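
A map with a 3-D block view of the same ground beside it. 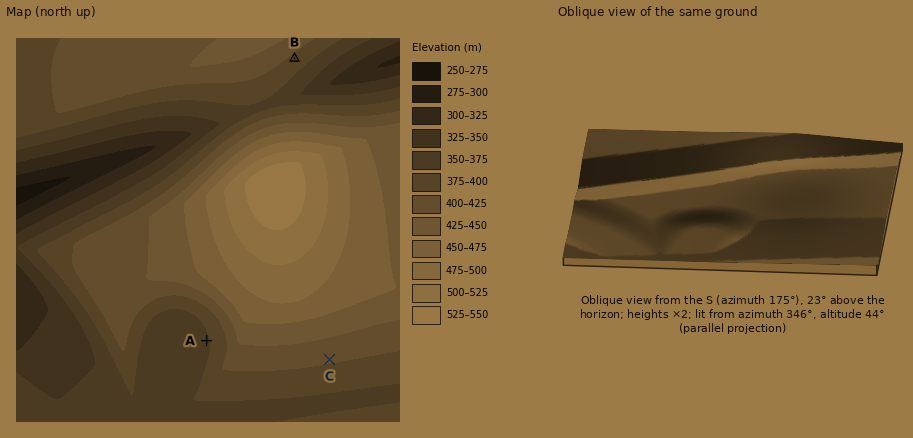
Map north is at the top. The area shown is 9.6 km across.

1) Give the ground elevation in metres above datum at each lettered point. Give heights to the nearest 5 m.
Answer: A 375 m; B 395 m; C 405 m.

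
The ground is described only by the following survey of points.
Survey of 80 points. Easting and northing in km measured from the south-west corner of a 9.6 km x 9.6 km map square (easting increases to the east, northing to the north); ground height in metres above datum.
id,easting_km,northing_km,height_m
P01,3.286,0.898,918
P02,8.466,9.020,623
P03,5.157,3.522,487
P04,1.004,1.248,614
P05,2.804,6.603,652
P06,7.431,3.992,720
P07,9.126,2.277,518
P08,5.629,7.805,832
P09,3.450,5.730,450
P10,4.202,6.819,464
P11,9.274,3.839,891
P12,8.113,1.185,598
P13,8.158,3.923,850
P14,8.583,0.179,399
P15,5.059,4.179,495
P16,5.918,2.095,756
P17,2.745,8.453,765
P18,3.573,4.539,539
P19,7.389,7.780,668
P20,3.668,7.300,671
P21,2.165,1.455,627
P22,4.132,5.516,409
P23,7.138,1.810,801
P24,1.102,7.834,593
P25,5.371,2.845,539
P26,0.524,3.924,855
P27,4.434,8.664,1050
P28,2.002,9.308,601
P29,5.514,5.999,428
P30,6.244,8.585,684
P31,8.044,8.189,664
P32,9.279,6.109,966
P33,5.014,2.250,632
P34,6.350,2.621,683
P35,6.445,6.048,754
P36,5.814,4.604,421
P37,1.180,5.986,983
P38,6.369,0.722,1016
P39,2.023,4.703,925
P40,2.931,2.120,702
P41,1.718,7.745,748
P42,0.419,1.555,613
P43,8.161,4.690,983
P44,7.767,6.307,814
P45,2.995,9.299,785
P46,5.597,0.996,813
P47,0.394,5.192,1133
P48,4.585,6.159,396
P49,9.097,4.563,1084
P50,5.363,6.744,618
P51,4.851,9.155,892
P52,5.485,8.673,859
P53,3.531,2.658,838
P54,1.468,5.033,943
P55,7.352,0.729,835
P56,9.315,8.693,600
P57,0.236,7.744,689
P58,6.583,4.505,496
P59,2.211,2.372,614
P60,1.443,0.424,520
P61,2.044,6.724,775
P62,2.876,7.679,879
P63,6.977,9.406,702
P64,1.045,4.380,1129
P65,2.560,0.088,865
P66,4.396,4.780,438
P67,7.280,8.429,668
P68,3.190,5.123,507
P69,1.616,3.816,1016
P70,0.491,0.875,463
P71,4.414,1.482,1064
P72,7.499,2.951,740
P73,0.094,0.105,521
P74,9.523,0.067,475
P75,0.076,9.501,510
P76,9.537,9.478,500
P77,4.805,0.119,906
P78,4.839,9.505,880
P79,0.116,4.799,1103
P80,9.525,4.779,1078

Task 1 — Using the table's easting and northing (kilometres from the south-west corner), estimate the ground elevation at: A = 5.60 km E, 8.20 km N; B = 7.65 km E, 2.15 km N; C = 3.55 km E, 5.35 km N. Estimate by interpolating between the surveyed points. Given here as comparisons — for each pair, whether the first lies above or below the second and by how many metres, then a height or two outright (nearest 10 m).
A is above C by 370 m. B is above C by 320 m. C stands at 430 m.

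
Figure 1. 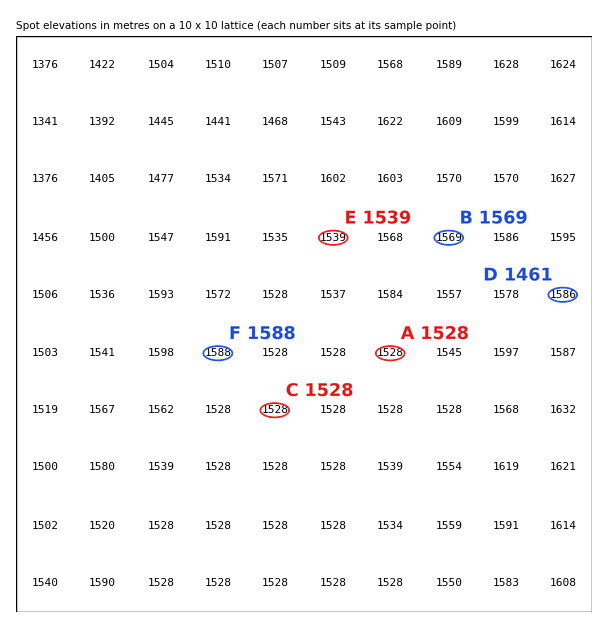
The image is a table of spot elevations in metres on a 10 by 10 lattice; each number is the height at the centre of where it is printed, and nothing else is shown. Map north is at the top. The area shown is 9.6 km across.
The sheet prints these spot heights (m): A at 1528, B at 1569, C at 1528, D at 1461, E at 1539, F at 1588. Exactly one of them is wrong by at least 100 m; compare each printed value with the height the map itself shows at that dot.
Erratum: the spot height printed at D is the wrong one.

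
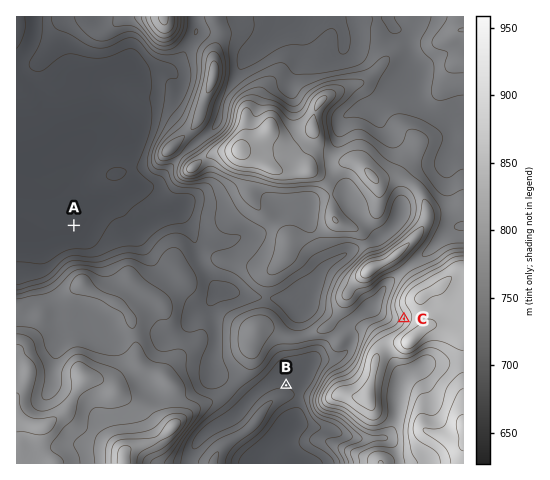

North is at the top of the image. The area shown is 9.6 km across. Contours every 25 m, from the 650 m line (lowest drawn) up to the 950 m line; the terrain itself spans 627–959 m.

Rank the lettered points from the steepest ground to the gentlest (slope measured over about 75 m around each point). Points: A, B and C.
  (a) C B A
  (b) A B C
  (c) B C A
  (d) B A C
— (a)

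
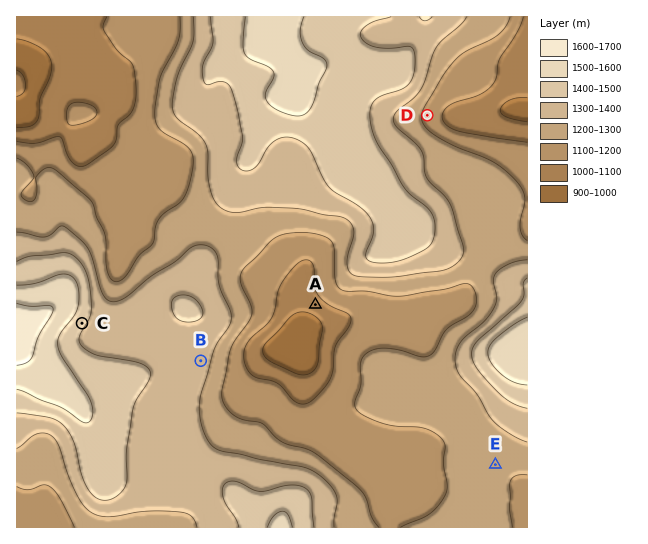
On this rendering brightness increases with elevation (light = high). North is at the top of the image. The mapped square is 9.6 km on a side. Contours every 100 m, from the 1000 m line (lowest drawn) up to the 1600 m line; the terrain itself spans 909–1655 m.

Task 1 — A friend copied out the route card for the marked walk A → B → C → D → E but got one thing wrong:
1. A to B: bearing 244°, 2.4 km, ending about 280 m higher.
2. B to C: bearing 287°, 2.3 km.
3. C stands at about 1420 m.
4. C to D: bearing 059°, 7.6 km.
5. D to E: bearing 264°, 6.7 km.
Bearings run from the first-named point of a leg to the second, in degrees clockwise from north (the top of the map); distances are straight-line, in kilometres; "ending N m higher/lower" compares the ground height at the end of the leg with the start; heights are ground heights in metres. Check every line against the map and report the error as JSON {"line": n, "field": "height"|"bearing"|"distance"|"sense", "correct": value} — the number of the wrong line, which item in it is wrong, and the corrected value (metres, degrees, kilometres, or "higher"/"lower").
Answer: {"line": 5, "field": "bearing", "correct": 169}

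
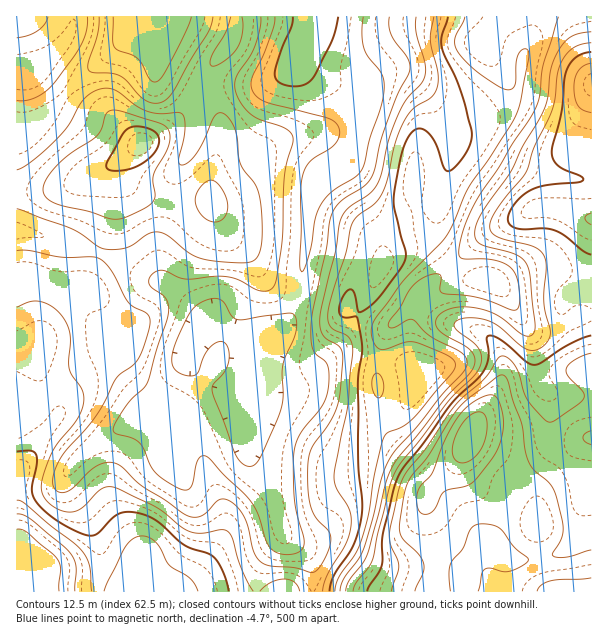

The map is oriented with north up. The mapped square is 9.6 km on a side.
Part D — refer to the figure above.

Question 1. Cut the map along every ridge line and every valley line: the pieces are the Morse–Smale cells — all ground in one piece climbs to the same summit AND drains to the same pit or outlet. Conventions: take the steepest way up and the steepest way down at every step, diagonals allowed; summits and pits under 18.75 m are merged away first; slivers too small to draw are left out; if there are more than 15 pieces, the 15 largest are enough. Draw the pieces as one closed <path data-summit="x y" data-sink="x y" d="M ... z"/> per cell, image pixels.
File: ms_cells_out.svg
<path data-summit="470 438" data-sink="314 17" d="M341 168l-15 7-10 11-8 26-1 31-9 59-9 19-25 27-40-22-12-4-9 0-3-8-18-19-18-12-9 0-6 3-27 34-13 13-1 11 2 12 11 18 21 24 3 7 0 11 28 23 75-31 0 47 23 37 12 42 24 21 5 9 2 28 277 0 1-277-11 1-15 9-14 5-19 0-10-9-15-25-10-12-13-6-21-1-39-37-11 1-22 9-7 7-1 3-5-27z"/><path data-summit="39 591" data-sink="314 17" d="M20 230l-4 1 0 360 296 1 0-28-5-9-24-21-12-42-23-37 0-47-5 4-16 4-56 23-9-11-17-12 0-11-3-7-21-24-11-18-2-12 1-11 13-13 27-34 13-4-13-4-26-14-34-16z"/><path data-summit="141 143" data-sink="314 17" d="M299 55l-3 7-8 10-19 10-17 4-16 0-15 4-15 8-9-4-16 22-17 16-21 10-27 21-35 18-28 9-36 2-1 38 47 11 45 15 26 15 40 18 26 25 3 8 9 0 12 4 40 22 25-27 9-19 9-59 1-31 8-26 10-11 19-11 7-8 10-42 0-13-3-7-45-20-14-12z"/><path data-summit="591 84" data-sink="314 17" d="M591 16l-57 1-2 18-10 28-4 27-4 8-11 10-26 12-18 4-12-3-11-11 12 24 4 15-10 45-5 10-44 14-13 0-12-12-19-33-5-7-2 1 37 66 5 27 1-3 7-7 22-9 11-1 39 37 21 1 13 6 10 12 15 25 10 9 25-2 23-12 11-2z"/><path data-summit="470 438" data-sink="314 17" d="M533 16l-296 0-2 16-5 10-18 21-16 30 10 5 15-8 15-4 16 0 17-4 19-10 8-10 3-7 1 7 14 12 37 16 10 6 1 18-4 24-6 18-9 9 30 47 7 6 13 0 35-10 9-4 3-6 12-49-4-15-14-26 13 13 12 3 36-12 19-14 6-14 3-27 9-22z"/><path data-summit="141 143" data-sink="141 17" d="M144 16l-5 1-11 18-21 21-18 14-45 48-12 9-16 7 1 58 22 0 27-5 42-19 35-26 21-10 17-16 11-14 4-7-4-4-24-12-11-10 0-28-9-21z"/><path data-summit="470 438" data-sink="141 17" d="M138 16l-64 0-1 10-7 15-30 27-20 6 0 58 16-5 12-9 45-48 18-14 21-21 8-11z"/><path data-summit="470 438" data-sink="141 17" d="M236 16l-90 0 11 25 0 28 11 10 27 15 17-31 18-21 5-10z"/><path data-summit="470 438" data-sink="314 17" d="M72 16l-56 1 1 56 13-1 6-4 30-27 7-15z"/>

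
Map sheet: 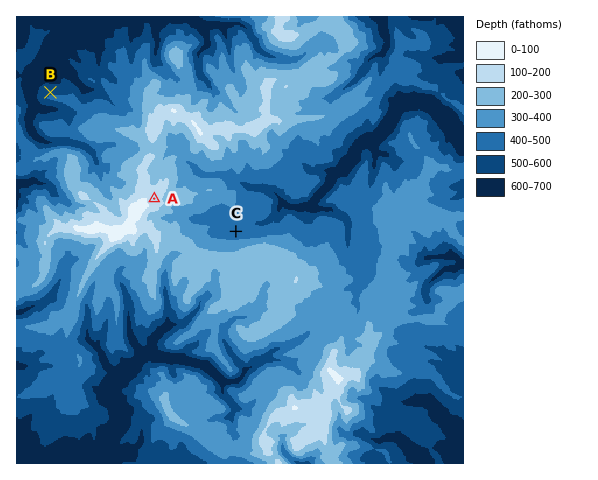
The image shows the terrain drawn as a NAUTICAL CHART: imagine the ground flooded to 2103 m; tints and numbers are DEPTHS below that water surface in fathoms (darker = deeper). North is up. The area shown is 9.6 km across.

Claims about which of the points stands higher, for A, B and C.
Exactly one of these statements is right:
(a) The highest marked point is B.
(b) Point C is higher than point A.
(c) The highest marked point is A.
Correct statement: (c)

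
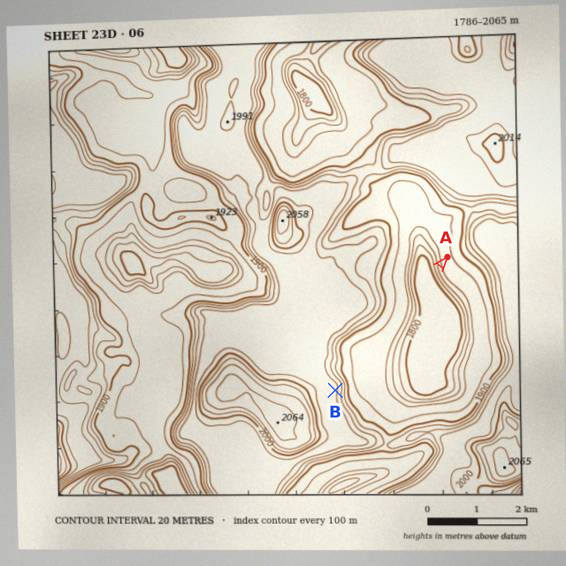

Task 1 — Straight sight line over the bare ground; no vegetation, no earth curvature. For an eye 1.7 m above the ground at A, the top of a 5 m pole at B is visible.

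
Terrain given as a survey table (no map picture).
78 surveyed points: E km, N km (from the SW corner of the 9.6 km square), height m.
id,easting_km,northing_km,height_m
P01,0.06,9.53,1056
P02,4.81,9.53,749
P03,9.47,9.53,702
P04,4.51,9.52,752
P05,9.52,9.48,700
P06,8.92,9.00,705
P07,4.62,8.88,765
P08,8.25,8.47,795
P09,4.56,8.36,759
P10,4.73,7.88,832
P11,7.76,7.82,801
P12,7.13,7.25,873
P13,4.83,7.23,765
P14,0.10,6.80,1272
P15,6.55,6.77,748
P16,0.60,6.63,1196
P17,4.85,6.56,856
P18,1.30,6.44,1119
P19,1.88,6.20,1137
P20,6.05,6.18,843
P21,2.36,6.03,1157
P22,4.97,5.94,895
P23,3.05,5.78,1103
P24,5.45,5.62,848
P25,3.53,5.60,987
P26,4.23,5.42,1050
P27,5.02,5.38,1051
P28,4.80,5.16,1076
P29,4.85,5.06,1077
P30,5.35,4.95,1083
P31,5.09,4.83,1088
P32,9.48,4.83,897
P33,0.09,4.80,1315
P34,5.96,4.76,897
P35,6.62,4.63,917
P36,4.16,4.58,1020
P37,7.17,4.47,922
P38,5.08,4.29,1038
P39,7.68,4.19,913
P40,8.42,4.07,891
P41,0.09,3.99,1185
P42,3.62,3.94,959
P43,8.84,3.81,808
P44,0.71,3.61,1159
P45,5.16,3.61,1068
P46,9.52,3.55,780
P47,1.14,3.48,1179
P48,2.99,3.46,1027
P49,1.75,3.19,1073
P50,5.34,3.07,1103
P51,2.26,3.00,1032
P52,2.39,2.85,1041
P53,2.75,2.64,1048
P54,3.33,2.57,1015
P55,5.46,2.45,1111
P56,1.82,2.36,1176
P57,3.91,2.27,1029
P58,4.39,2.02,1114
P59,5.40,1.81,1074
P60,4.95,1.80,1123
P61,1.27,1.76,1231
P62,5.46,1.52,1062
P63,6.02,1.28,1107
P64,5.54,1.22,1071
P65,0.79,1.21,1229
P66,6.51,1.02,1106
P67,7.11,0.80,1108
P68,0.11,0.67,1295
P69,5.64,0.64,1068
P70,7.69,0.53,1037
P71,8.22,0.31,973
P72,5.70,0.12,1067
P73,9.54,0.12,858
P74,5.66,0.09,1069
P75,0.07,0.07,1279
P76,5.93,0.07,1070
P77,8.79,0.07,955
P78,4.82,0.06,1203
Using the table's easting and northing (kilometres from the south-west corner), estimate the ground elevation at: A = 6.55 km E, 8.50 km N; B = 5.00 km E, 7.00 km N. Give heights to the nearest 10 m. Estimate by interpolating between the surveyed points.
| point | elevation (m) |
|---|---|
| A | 820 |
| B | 830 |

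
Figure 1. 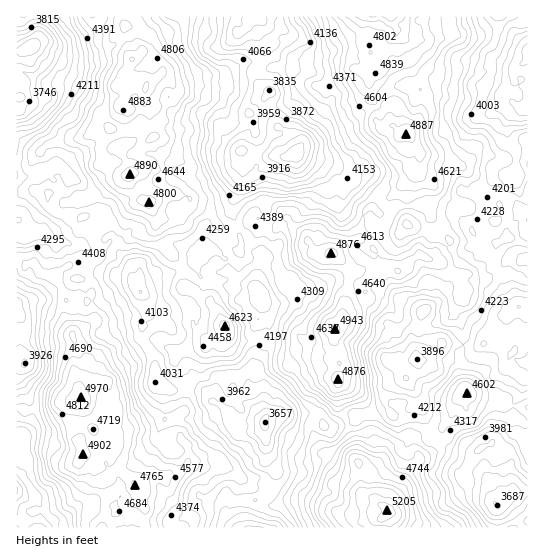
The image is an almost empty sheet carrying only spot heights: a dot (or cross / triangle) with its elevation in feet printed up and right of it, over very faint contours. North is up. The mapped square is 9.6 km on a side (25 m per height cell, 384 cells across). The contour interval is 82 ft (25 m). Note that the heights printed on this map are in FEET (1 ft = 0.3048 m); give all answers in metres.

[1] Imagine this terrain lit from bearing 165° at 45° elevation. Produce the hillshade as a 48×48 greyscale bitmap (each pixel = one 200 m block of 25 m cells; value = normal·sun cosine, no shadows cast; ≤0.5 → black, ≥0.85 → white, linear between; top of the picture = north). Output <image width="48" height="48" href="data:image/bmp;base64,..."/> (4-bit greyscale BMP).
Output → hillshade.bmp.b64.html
<image width="48" height="48" href="data:image/bmp;base64,Qk32BAAAAAAAAHYAAAAoAAAAMAAAADAAAAABAAQAAAAAAIAEAAATCwAAEwsAABAAAAAAAAAAAAAAABEREQAiIiIAMzMzAERERABVVVUAZmZmAHd3dwCIiIgAmZmZAKqqqgC7u7sAzMzMAN3d3QDu7u4A////AJy6p2ipicupibzu7tqZqpiJvLljIkMhNXmqqXeZmrzKebzdzMqYh3iImahlMkRUNFeYm6qIm6vbmbvNuYh1RFd2Vnd4ZWipVHi6q8ypmavMzMzMuWRDRmVUM2d4d5q7qbmt3cy6h4qs7d3Jh2VENWZlMjeHiarMzLh5vMu7hmdZzLuXZWd2Q0eHZDi7u6vMu5hmaLmrp2VWiIdWZWd4cyREZlebzKqqqYdlZ4iauXaIZlQ2ZVZWUgATRnZZzMuauZhWiIiZq5eHZVRmZkRWQxAlNGZ5zv/LusqImZqZmYhmd2eZmEJXeHM0M0V5vv/tu8qau8uZhmdniHmrzJZovdqGV2VXrO7tu3dnq8qZhVVGiJu73cur3v/peHZmi8zLpzQyaJupd1Vmiru7zczM3v/ZdUZkR5mHdBEARnmXiYiqrcqqvNy7usyph2VCEjVlVTEBRmZmi7q8ve3bqsyqmJqIiZZEIRR2Z3ZDRWZmeLqrzf/9uImpiIiImqh3VlWIial1Z2VXZ6qJrN/tyVeYiZmt3cyoaJZpmph2eHVXd4hniK3bqGZ3i7zu7d3LqbmIqXZVVXmHiHZ4doqYd1RWaL3czNu93LyoiHdVQ1iImXeId3VXdlMzI4q93Lp5zN25d4dVZmZ3h3mZiHRYh3VDEVid67ynjN3LmbqHd4h3Zniap2aZiZh1Q0eLzN/rmszNzd3Kdnh3iIh5lmirqqqZlmmqz/7cqZrN3cypmZmaqpmHd4msyprN25q6ve3cqImrzKl1eqvMzKu5d4m8uYrN7siJh5zcp2eJu0RURnq87su6qImruoiamqh4ZEiIiGeHdiJGeImr3+27ypqZzKdoZFeHdTNViYmXVIZ4mpmrvN7d27mJu7lFUhWHmVN3iImqh6q8qYibzMzN3Kh4mJlBIhN5q6maibmrqavMu7qqzduqzKdld2ZSE0NprOy6mrmJqaupmrzLqqq6qphSNSAkRWM3m93MuZmImomIZXrNyYiYeHZAAQABR3Qjes3dypqGV3dnh4qqy6l3h2VDEBAANXdTWKzKvcqHZoqomZqXeaqpl2d3YyISRXmYiZu6rMuqqXrLqoiYd4q6mImHmGZDWJu6u7qqmIqpqVWLzKiJmau6mru6vMymaavLu8uIhmiXeDEmial3iaqqq7ztu83bmJq8uqqHdkVmZQACQ1maqZmqmrzLqr3uyZmKl3epd0NWQQEAIzac27q7q9y6ms3cypqGZlWampdmU0RBEzR5rLq93NzLiJvLuomnZmWKvMqYmIeHQyR4mru8zLvLmXi7upmrhniJu6q6mqd4ZURYmay5mqmqvJeIiqq8yZqZq6u7mXVEVlQ1iHmYh3iau6h2eJqazMy6q8url1QzVmZUiYdmZDRoh4d3d2iIrMzMq8uruIZEZnh1WIZWZVMlZlVWeGeZq8zd3d3My+yHiIiIZneIiqgzVmVWiZiZrMu73tzMzf/bqqh4h3aJu7uWZniZmbq7u7mZqpmb3v/9urpnmGZpu5vJZmiqmavN3LmZmHd53g=="/>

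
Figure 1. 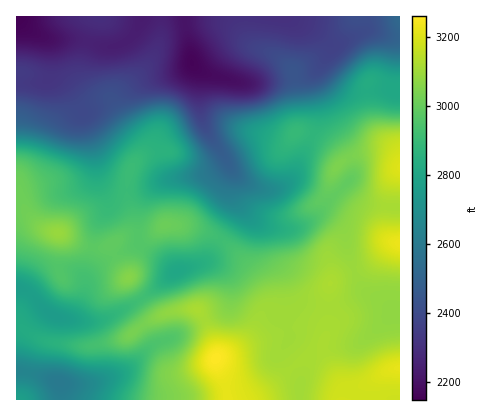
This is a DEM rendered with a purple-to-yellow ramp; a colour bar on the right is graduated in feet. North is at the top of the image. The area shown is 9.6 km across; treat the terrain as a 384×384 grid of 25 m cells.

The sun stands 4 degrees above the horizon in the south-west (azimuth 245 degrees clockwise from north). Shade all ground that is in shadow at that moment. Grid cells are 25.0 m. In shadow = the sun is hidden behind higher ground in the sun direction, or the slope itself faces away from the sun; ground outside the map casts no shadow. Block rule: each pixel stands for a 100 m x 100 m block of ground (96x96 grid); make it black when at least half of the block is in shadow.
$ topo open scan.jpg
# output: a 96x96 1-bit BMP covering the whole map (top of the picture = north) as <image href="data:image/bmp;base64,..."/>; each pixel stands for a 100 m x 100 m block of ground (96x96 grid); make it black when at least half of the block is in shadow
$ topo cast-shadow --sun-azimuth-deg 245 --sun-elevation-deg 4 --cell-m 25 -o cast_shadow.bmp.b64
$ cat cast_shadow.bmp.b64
<image width="96" height="96" href="data:image/bmp;base64,Qk2+BAAAAAAAAD4AAAAoAAAAYAAAAGAAAAABAAEAAAAAAIAEAAATCwAAEwsAAAIAAAAAAAAA////AAAAAAAGAAAAAAAAAAAAAAAPAAAAAAAAAAAAAAAPgAAAAAAAAAAAAAAPgAAAAAAAAAAAAAAAAAAAAAAAAAAAAAAAAAAAAAAAAAAAAAAAAAAAAAAAAAAAAAAAAAAAAAAAAAAAAAAAAAAAAAAAAAAAAAAAAAAAAAAAAAAAAAAAAAAAAAAAAAAAAAAAAAAAAAAAAAAAAAAAAAAAAAAAAAAAAAAAAAAAAAAAAAAAAAAAAAAAAAAAAAAAAAAAAAAAAAAAAAAAAAAAAAAAAAAAAAAAAAAAAAAAAAAAAAAAAAAAAAAAAAAAAAAAAAAAAAAAAAAAAAAAAAAAAAAAAAAAAAAAAAAAAAAAAAAAAAAAAAAAAAAAAAAAAAAAAAAAAAAAAAAAAAAAAAAAAAAAAAAAAAAAAAAAAAAAAAAAAAAAAAAAAAAAAAAAAAAAAAAAAAAAAAAAAAAAAAAAAAAAAAAAAAAAAAAAAAAA4AAAAAAAAAAAAAAB8AAAAAAAAAAAAAAB+AAAAAAAAAAAAAAB/AAAAAAAAAAAAAAB/AAAAAAAAAAAAAAAfAAAAAAAAAAAAAAAAAAAAAAAAAAAAAAAAAAAAAAAAAAAAAAAAAAAAAAAAAAAAAAAAAAAAAAAAAAAAAAAAAAAAAAAAAAAAAAAAAAA4AAAAAAAAAAAAAAD4AAAAAAAA4AAAAAP8AAAAAAAA8AAAAA/4AAAAAAAA8AAAAH/4AAAAAAAAAAAAAP/wAAAAAAAAAAAAAf/wAAAAAAAAAAAAA//wAAAAAAAAAAAAB//gAAAAAAAAAAAAD//gAAAAAAAAAAAAD//wAAAAAAAAAAAAH//wAAAAAAAAAAAAH//wAAAAAAAAAAAAH//wAAAAAAAAAAAAD//wAAAAAAAAAAAAB//gAAAAAAAAAAAAAA/AAAAAAAAB4AAAAAMAAAAAAAAH+AAAABgAAAAAAAAf/AAAB/wAAAAAAAf//AAAD/wAAAAAAA///gAAH/wAAAAAAB///gAAH/wAAAAAAD///gAAP/wAAAAAAD///gAAf/wAAAAAAD///gAAf/wAAAAAAB///wAA//wAAAAAAA///wAA//wAAAAAAAP//wAB//wAAAAAAAB//gAB//wAAAAAAAAD/gAD//wAAAAAA4AAAAAD//wAAAAAA4AAAAAD//4AAAAAAAAAAAAH///AAAAAAAAAAAAH///gAAAAAAAAAAAD///4AAAAAAAAAAAD///8AAAAAAAAAAAB///8AAAAAAAAAAAA///8AAAAAAAAAAAAf//8AAAAAAAAAAAAAB/wAAAAAAAAAAAAAAAAAAAAAAAAAAAAAAAAAAAAAgAAAAAAAAAAAAAAD4AAAAAAAAAAAAAAD8AAAAAAAAAAAAAAD8AAAAAAAAAAAAAAD8AAAAAAAAAAAAAAA8AAAAAAAAAAAAAAAAAAAAAAAAAAAAAAAAAAAAAAAAAAAAAAAAAAAAAAAAAAAAAAAAAAAAAAAAAAAAAAAAAAAAAAAAAAAAAAAAAAAAAAAAAAAAAAAAAAAAAAAAAAAAAAAA="/>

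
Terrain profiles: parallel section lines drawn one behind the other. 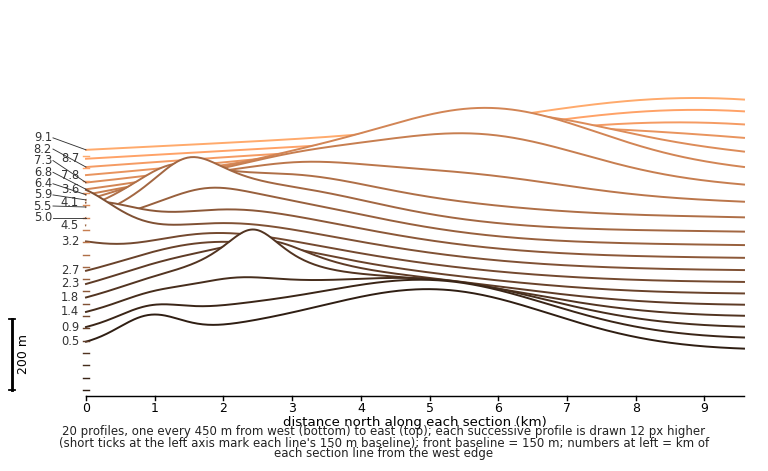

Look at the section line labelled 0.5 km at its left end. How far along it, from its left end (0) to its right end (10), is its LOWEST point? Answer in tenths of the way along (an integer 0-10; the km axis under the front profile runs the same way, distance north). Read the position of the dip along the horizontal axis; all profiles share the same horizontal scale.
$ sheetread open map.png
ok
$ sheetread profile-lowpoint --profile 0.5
10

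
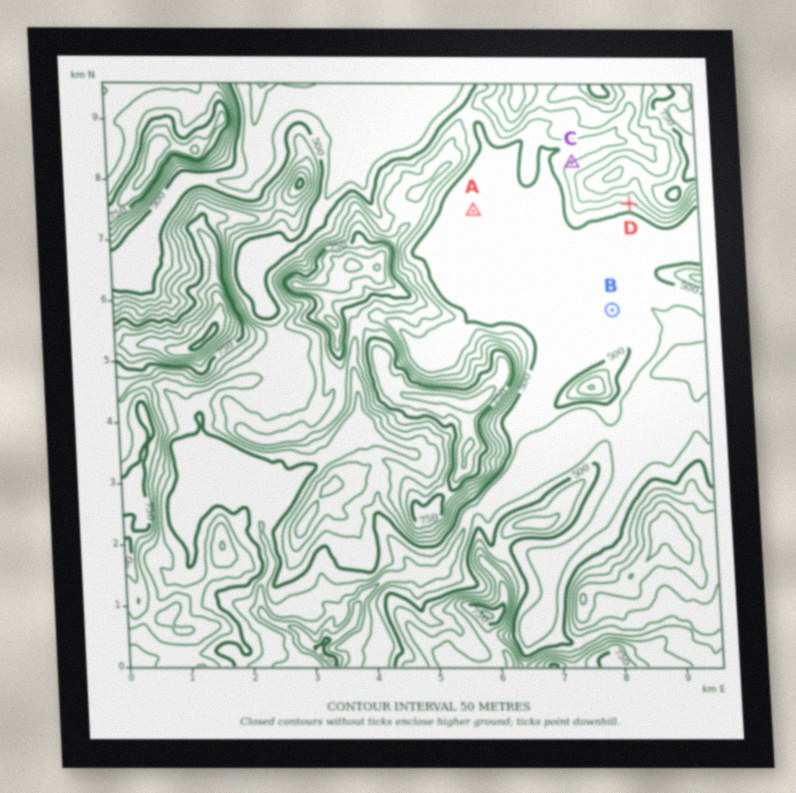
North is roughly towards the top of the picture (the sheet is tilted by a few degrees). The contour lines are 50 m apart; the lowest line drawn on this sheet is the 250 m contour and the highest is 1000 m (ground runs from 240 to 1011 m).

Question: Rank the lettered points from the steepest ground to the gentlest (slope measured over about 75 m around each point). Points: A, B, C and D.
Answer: D C B A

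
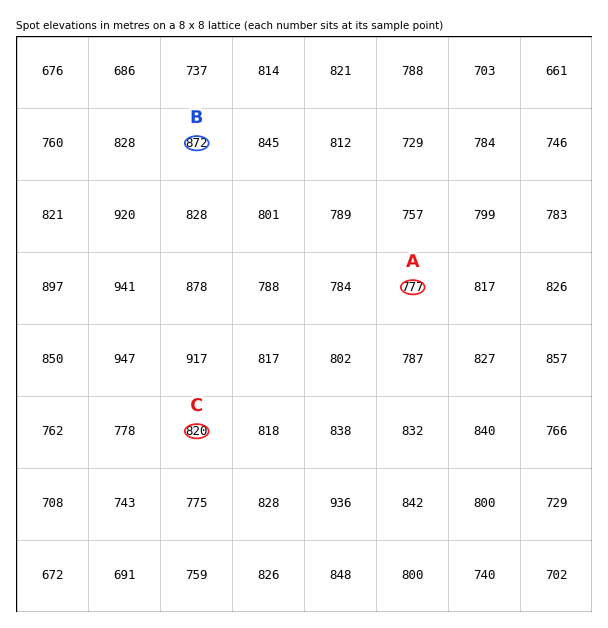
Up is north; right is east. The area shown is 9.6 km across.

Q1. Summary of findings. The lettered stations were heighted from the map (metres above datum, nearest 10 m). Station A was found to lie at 780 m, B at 870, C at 820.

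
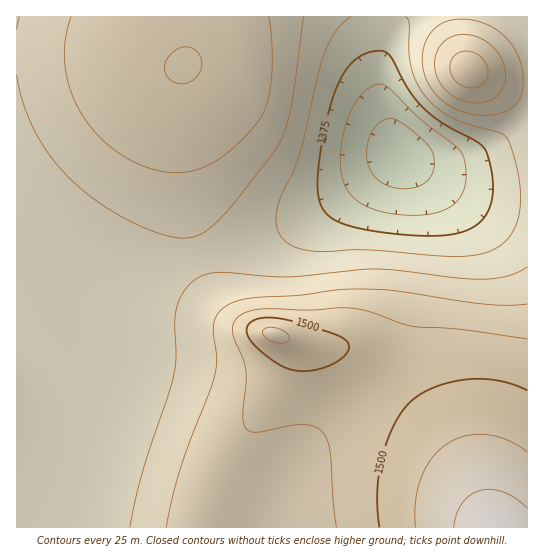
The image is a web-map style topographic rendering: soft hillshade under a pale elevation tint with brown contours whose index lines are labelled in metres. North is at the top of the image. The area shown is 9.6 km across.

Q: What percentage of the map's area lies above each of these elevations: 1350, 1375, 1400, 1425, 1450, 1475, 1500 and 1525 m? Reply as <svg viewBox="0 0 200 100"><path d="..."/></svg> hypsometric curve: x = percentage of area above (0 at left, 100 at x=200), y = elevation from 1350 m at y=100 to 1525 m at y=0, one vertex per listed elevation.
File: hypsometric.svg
<svg viewBox="0 0 200 100"><path d="M191 100l-8-14-13-15-56-14-32-14-42-14-22-15-11-14"/></svg>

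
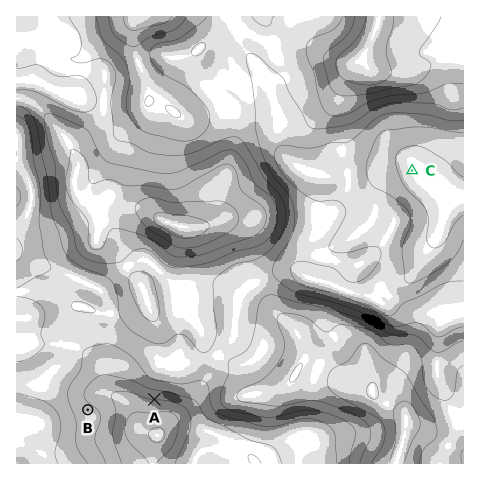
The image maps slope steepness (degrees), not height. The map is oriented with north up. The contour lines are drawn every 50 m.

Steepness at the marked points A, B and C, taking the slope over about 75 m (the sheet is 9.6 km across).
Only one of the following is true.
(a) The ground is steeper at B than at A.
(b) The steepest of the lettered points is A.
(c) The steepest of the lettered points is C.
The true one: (b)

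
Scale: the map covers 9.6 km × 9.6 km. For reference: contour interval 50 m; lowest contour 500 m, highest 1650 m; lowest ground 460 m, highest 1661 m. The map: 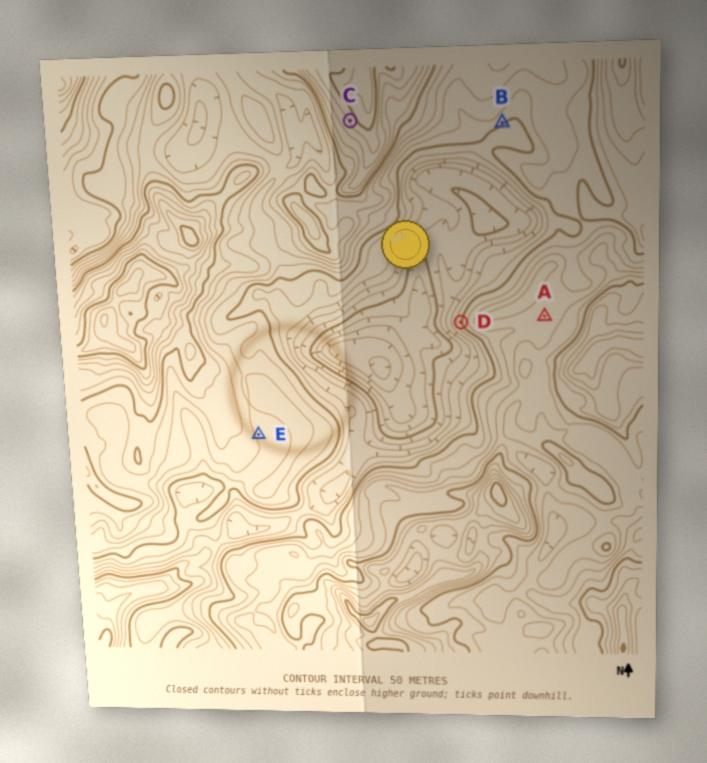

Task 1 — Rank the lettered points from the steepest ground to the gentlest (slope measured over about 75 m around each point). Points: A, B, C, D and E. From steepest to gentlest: D C B E A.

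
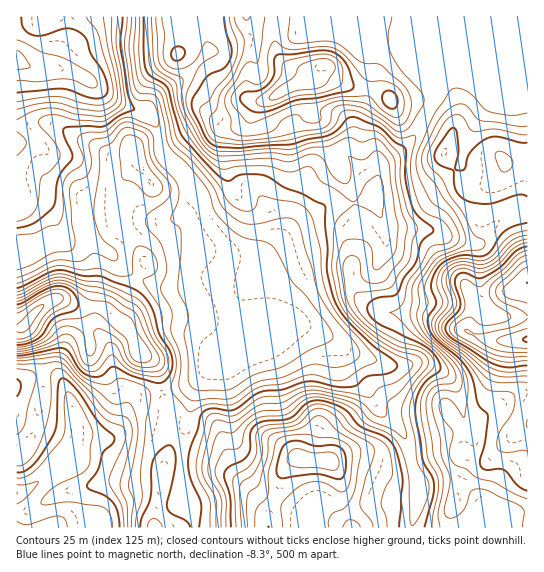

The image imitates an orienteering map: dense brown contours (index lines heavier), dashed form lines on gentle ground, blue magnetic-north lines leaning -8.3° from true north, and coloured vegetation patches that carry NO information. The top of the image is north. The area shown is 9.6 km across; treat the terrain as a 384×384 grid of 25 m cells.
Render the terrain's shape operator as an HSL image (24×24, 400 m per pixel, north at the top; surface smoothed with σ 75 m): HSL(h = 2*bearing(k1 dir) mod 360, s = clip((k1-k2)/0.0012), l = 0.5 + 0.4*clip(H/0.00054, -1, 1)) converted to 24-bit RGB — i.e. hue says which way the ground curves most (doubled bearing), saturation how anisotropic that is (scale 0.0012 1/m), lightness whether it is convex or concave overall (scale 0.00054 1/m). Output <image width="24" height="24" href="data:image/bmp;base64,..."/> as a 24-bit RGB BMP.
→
<image width="24" height="24" href="data:image/bmp;base64,Qk32BgAAAAAAADYAAAAoAAAAGAAAABgAAAABABgAAAAAAMAGAAATCwAAEwsAAAAAAAAAAAAAu2Fzg4lRXXxTh4BhHh9Ecsd23NSjgVqTPTJzUk9/sLJ9xNagnl1/dm56fX9ubKtgpWmnqXxzGzpszD7K3MlyXYR6gHZ0foNIT5E0w4nOlnnCl2CtPVKbTLZd2r5xWGx9XSxjQWRKkteJt2Nfsn1aXnNYf1FSqNFkSmRvp6dwK0N6IDlk7dKoe0Nke0dHomhbY9g8GG42UY5fqFmtWWWqpXqcyseWS0GVXjGvmdfQbMGxu0C23IOLrU+DWcCbjNmLSEx7lruKPxFyLUV11dFYsGGqZ6KndKeq5MfPQnqUOnFrXYt6VHOLomV6r7t/eUmmPlyTssiIUTtpfF1JstmtsMLjra3izpnWZWLHntLDIABFjrG2uciwTmiwvoOfYIl3unZtvYKNNFSRfz1JanEwQ4w9tbd7XZtYMkZ3rtygNyHGtu3tiLjY20R1hbdHWrJSU4u2qxhpSBRZrrd0g8FbYEtyfKOPuX25r12P0dKQLxZRkT9cncGPOLqxn6J8hcivFqjfd82dRj6Js8RoRzJYtYrP3uHtuIrOdCNvhjKJVEG2ycWsfbrQrU6DSH1IlZdmSn5K4bqDLgMwld4zYsFXVzshiL4VP6QnNFg4aWk0MGdBn7lrSVuGcNJGloEtfhomnjt4XXylNl2tyODEpRiI0kAvo344Q2ciMFEBbmILQA974ffUMw104ISY0PviK6LdQ0hyfH5wU39UX4A5VGg+m6BBg1tEUGtfnnRKVjgaGCwJTyoBLwsEt5AjxKVdhIdVuvDIDt/WAKa67vC/IQhaz/zQnN68jR2WZlJ8eoB9f4B/eoB4Zn5obIZeh2tfXiY1bh8SuJNFijCcdhlardRopfzv09v4zr76+tH1gDe9KIJ6Y6M5bcfht+23jDxbZj10bG2HdoCGfoB/f4B/foB+eWdpcjJSgB1VoNnFk9PbNBzmmsT/0dj6bOjHSoYsnoAiw2b//8z+uNv9W4Dyq+ThuH2GoUWbelWQe3GHfnODhXx6gH13f3BxeFZ9ZCiKqObZqunqhXDNbTmjR2kkbFkO785buSKGab1LG0Qp2+F26niprTehjklDniQfnm85VnV6dXN6dXN/iH2DhHuFfnOHXlSITj+RwfCfN4ZTZTRwYmTDp23h1Pb3aKT6lont6rnpQG4oXZwdgzsdkXQyYzA1sIVsuMepZlGKdXaCdX+Dg29zgnx6dXCAZF+CQWiW4OnAbk+VNWFpU2hEItdwoemXjB5QVi9j39O7oIjLcZ1RdDxIppJglmNoZLpuoHlpiGCOeISJg1h4jnlWcoJcZHlzbWZ/TJqVtMlunnlrNjJuZaRde6onKiAJqoUTEW41ZOA1cFBCslN8s1eLkHKXoaiGlo5lfXhGXYZnfV6Ljz5up7B+d5+iYXl7WW1oVa16oqaCnWpwVy5urGZGm5FNS4B6o8mEToZVV3csVXBoTEaCvcKJd2qUppqAjVyBxreYPKu+XTBotHlSicOMi1eFk2N8aZqVW4hKjbY7W4JuQSRruLKMo2eghcGnfK6UlYJ4YXl3c3yXQXqXmL6HokmNppF8laxmk+SzgBN2XhtFsN5TeHM4XmhJgZxdU5B1mV+plsibT1x3IyZruoyKrIFkaMd3hmuIooOIbmiYf4dtcEtWcWc8X7h6m2691+i7ThJpbxFKkzxx4dFkkIE7T2Ywep8yOWMsPaIhelo9k0xPIF1aK7B+48jTc7afX2ekm6+0aXO+j16cZ4Crf9rjgs3dh1HT5+3dYQCExTyuaWPB2eLy173toqjnjpbguHrXh9isJmt/fC1OwMs+ALJgPqxk27ylOJmjj7SiX1SQdoPMqMDXZayjUHF3bCRKskUAKAopqmSgue/SwUSuv2xn7ltsRXkhV4Qlx5ojSRo4Nzmj1fbbUJHMFXlx1MeAkVZzb2I4dG1DYYlYi4dTmnROQiMmJg0j86+bHjJcFuFApL17N3Sw5duyRTDr/8z6sY7rpZffhMjyPqr1y+3PkTeyV06Ec6pMjExWf3t8f4B+flgzcGwuflc1aTp0Ky9qwqaF3pXbiN+RJqNbOWRz3rFjOyNTk9tvsZrc3NbuaZ/bXUmYpJJMeURhgH5+gIB5gH9+gIB/gIB/cIVVaJtvaoeVU0aEOUeehKCnrLuM2ODAbEunRDdakbo0RqSMMusaNYYl26gziBg4emJQkWZXfXh/f3+Af4B/f4B/f4B/f4B/gHWzl460VF+cTl+YPmqIfWR22NSRm7ZegWt0TiuGyNWWT5eExrdsRG1agn9Og2pog4F+k5ZsenuAf3+Af3+Af4B/f4B/f4B/"/>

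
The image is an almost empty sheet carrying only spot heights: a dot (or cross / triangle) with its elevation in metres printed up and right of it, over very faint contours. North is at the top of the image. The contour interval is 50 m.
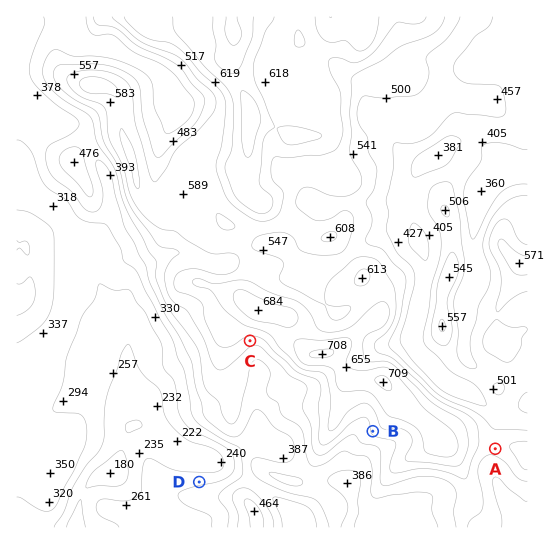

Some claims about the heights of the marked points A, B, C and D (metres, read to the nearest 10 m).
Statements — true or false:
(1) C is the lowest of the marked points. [false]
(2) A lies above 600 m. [false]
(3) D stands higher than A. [false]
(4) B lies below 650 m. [true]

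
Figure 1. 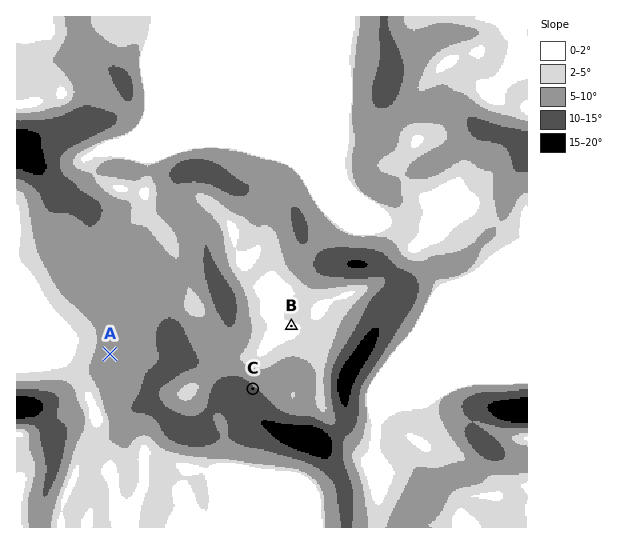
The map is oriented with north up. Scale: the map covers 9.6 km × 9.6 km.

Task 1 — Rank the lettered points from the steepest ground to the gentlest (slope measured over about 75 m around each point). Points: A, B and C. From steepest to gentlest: C A B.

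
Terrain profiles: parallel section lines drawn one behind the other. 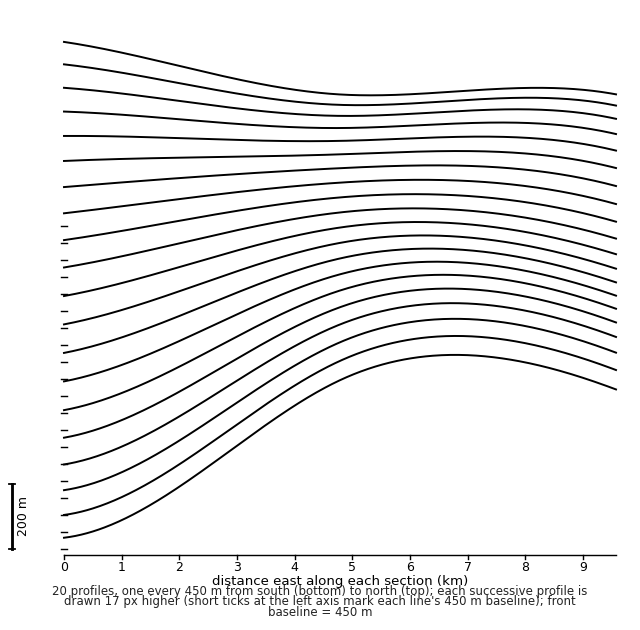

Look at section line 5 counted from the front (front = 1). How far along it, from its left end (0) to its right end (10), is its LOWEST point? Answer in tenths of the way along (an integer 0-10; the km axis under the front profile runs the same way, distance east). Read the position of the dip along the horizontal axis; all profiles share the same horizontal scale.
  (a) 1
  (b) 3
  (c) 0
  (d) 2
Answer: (c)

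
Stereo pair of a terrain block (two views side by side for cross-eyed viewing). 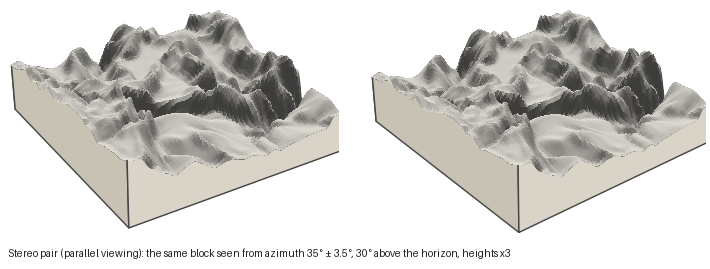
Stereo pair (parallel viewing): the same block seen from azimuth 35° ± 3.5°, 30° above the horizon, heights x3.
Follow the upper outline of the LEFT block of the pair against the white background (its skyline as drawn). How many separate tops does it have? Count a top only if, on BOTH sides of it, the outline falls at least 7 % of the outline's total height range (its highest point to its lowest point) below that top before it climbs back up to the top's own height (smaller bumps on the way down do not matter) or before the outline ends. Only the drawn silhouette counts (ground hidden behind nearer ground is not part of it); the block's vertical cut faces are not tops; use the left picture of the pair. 4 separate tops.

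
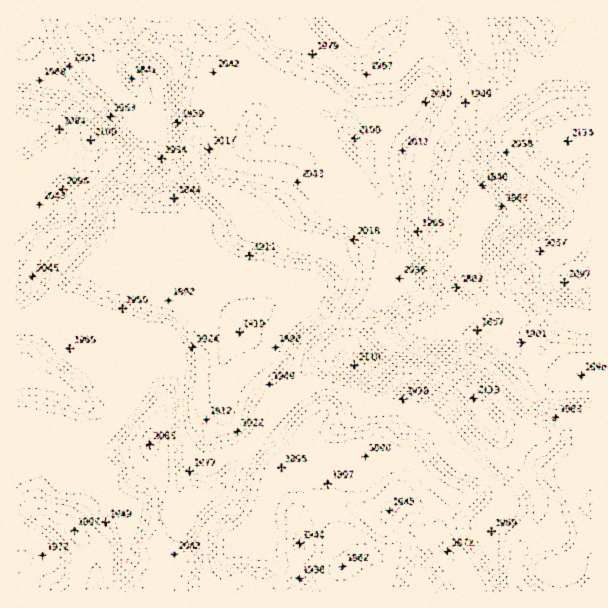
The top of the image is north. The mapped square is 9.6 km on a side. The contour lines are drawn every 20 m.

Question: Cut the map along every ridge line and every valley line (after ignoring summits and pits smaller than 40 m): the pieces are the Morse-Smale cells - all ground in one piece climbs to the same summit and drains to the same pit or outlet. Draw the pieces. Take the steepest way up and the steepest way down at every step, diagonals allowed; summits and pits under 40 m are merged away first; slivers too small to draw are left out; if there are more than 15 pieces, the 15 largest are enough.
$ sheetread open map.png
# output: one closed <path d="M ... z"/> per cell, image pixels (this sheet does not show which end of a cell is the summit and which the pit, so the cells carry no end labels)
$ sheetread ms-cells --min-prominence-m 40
<path d="M242 16l-74 1 31 22 7 23 0 19 6 15 28 22 13 7-6 10 0 12 13 5 27 2 16 4 7 7 15 35 5 5 12 7 18 2 12 15 15 7 13 16 8 17-2 10-23 21-18 4-9 8-2 12 14 1 13 5 27-2 14 3 43 3-9-8 0-14 16-24 0-6-4-9 0-12 2-6 4-27 8-16-20-60 2-39 6-18-14-9-7-1-20 3-4 2-23 19-15 6-10 1-24 16-9-12-17-6-9 0-21 6-42 2 1-14-3-7 0-18-13-20z"/><path d="M329 354l-9 1-22 25-32 28-2 14 12 4 20 13 5 5 1 12 10 8 26 2 16-9 14-1 34 1 8 3 24 24 17 11-11 24-1 18 5 11 8 10 14 33 52 1-2-7 1-33 2-4 17-6-2-18 6-12 0-8-10-21-22-37-24-27-10-21-15-12-25-10-62-6-31-9z"/><path d="M215 98l-13 12-3 7 0 11-6 12-7 6-16 9 5 10-1 17-5 12-7 3 1 24-7 13 8 7 21-3 15 15 10-1 15 8 29 11 6 6 13 0 9 3 19 16 2 6 6-1 26 18 18 6 3-13 9-8 18-4 23-21 2-10-8-17-13-16-15-7-12-15-18-2-12-7-5-5-15-35-7-7-16-4-27-2-12-4-1-13 6-10-13-7z"/><path d="M491 324l-5 0-15 10-49-3-14-3-27 2-13-5-14 0-2 11-8 14 2 10 4 4 22 6 62 6 16 6 18 10 6 6 10 21 24 27 30 52 2 14-6 12 2 18-17 6-2 4-1 33 2 6 73 1 1-214-7 0-10-8-24 3-12-5-21-14-10-10-4-9z"/><path d="M387 16l-144 0-3 25 0 22 13 20 0 18 3 7-2 14 31-1 33-7 9 0 17 6 9 12 24-16 19-4 11-6 15-14 4-8 2-15-1-31-8-16-21-2z"/><path d="M93 144l-5 29-19 8-8 8 0 9 5 12-2 5-34 20-14 17 0 32 9 18 7 8 10 4 33 6 20 11 7 9 5 0 30-15 7 1 10-29 10-6-21-7-14-13-7 1-20-8 6-10 24-27 8-23 29-10 5-12 1-17-5-11-27 14-23-2-13-14z"/><path d="M302 454l-11 12-7 3-6 5-7 20-18 31 0 15 7 2 18 22 15 4 39 3 16-7 12-10 21 4 9-5 17-18 7-5 14 4 14 11-3-8 0-10 5-17 7-15-17-11-24-24-8-3-34-1-14 1-12 7-7 2-23-2z"/><path d="M591 56l-21 4-13 7-10 2 9 36 12 26 0 9-4 4-6 0-13-8-26 0-6-3-25-30-18-8-6 18-2 39 4 16 10 23 2 9 7 12 13 4 53 0 9 4 15 18 17-13z"/><path d="M483 211l-9 17-4 27-2 6 0 12 22 47 14-8 14 1 6 5 10 15 15 13 18 21 9 3 9 8 6 0 1-151-5 1-12 10-15-18-9-4-53 0z"/><path d="M165 292l-4 0-7 5-9 26 2 5 18 8 7 6 3 11-3 30-14 40-8 17 0 16 8 15 4 15-1 46 6-4 13-5 6-5 4-12 4-4 24-10 5-6 41-60-1-4-21-1-9-3-9-7 2-19 4-8-14-13-2-21-6-24-6-11-10-9z"/><path d="M161 198l-21 6-8 23-24 27-6 10 20 8 7-1 14 13 18 5 31 17 10 9 6 11 6 24 2 21 14 13 13-16 20-10 9-10 5-15 21-22 4-8 0-4-17-17-12-5-13 0-6-6-29-11-15-8-10 1-15-15-14 3-10-1-5-6 7-13 0-18z"/><path d="M74 16l-58 1 0 120 14-3 15-6 11-7 10 0 14 5 8 8 3 7 16 11 13 14 23 2 25-12 2-3-18-33-4-22-10-15-5-12-5-3-23 5-15-7-6-9-5-15-7-10z"/><path d="M62 433l-3 0-3 5 8 15 0 9-24 26 0 22 20 8 11 8 9 10 28 16 0 24 3 16 44 0 8-14-1-14-8-12 0-7 6-9 2-50-4-15-8-15 0-9-6 4-45-1z"/><path d="M167 16l-92 0-3 16 7 10 5 15 11 11 10 5 23-5 5 3 5 12 10 15 4 22 19 34 11-4 11-10 6-12 1-15 14-15-8-17 0-19-7-23z"/><path d="M269 422l-5 1-4 9-37 54-5 6-24 10-4 4-9 22-11 14 0 13-8 9 1 14-7 12 0 2 59 0 7-23 8-18 10-7 13-2 0-17 9-13 16-38 6-5 7-3 10-13 0-9-5-5z"/>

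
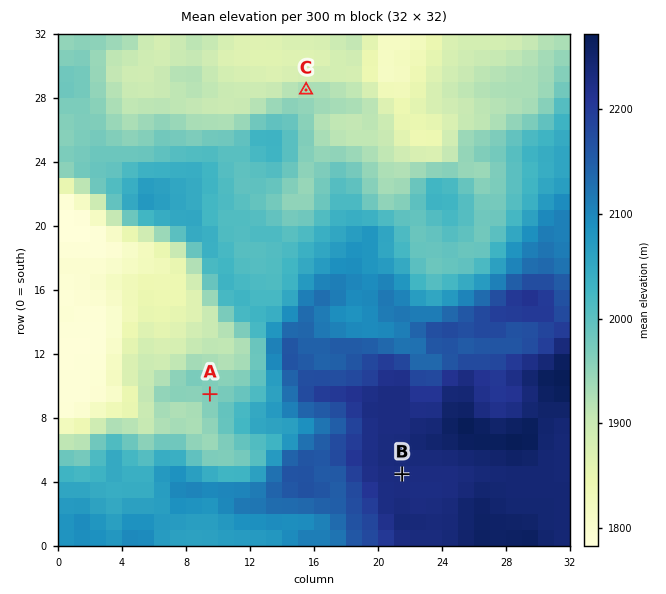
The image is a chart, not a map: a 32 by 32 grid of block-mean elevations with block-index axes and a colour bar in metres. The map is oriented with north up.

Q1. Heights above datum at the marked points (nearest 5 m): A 1960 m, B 2230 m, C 1930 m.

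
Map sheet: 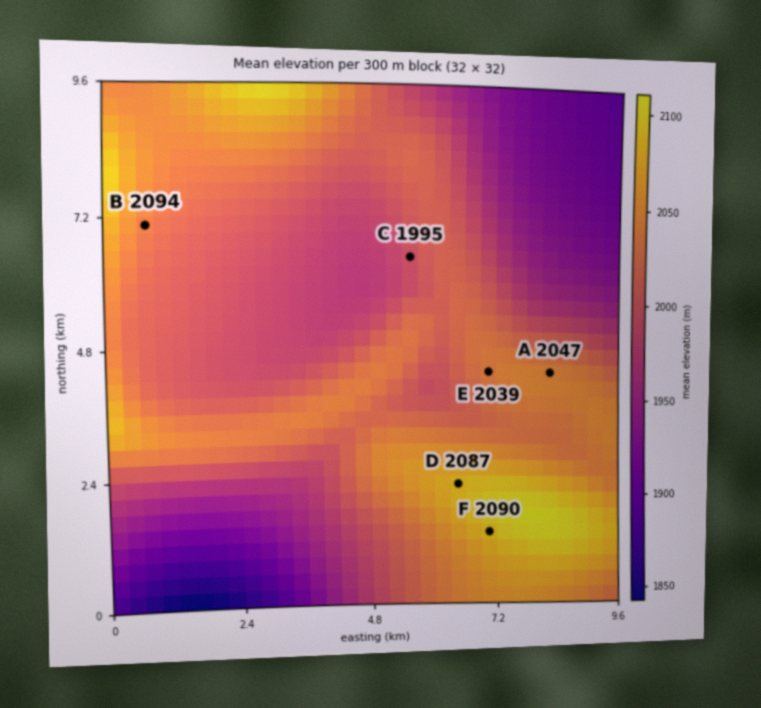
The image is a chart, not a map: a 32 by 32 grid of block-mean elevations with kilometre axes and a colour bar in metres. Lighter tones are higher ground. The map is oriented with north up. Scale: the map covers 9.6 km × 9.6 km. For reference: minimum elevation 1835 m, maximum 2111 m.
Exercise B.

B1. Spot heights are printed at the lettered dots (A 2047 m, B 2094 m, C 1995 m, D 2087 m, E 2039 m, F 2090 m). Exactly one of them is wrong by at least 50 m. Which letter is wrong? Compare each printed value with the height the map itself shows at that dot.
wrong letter B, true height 2032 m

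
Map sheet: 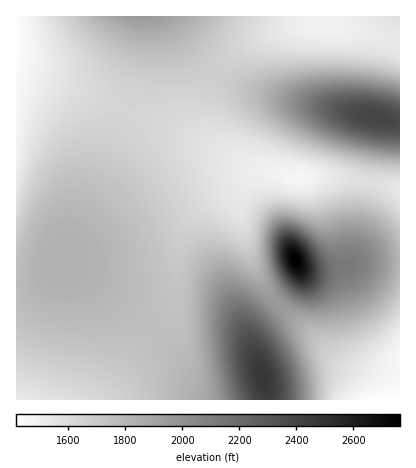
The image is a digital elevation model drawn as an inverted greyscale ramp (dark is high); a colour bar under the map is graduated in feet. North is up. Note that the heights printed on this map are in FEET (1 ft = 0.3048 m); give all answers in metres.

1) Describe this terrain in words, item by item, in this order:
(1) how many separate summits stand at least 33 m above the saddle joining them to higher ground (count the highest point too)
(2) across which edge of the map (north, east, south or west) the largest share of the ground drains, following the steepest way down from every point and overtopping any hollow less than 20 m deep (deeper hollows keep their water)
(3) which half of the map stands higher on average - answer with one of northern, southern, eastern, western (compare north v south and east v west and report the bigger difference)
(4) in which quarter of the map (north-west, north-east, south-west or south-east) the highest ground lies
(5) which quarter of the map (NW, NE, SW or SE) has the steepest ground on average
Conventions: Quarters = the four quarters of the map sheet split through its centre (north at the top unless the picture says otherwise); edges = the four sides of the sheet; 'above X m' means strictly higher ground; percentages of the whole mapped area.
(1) There are 4 summits with 33 m or more of prominence.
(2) Drainage is mainly to the east: more ground falls towards that edge than towards any other.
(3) Taken as a whole, the southern half is higher than the northern.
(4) The highest ground is in the south-east quarter.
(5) Slopes are steepest in the south-east quarter.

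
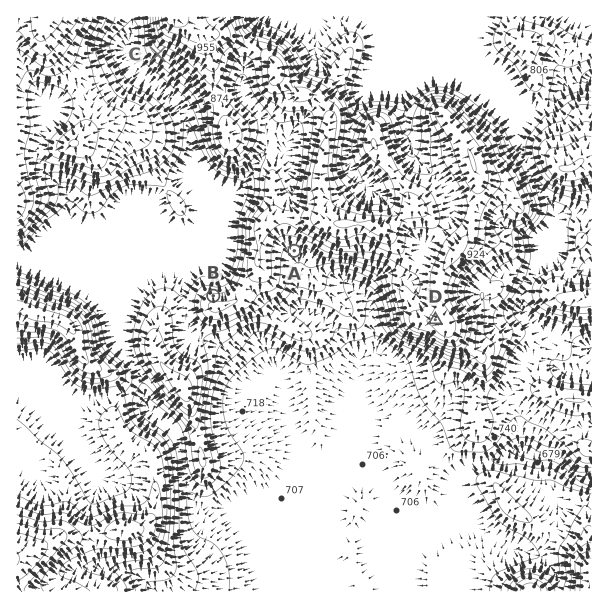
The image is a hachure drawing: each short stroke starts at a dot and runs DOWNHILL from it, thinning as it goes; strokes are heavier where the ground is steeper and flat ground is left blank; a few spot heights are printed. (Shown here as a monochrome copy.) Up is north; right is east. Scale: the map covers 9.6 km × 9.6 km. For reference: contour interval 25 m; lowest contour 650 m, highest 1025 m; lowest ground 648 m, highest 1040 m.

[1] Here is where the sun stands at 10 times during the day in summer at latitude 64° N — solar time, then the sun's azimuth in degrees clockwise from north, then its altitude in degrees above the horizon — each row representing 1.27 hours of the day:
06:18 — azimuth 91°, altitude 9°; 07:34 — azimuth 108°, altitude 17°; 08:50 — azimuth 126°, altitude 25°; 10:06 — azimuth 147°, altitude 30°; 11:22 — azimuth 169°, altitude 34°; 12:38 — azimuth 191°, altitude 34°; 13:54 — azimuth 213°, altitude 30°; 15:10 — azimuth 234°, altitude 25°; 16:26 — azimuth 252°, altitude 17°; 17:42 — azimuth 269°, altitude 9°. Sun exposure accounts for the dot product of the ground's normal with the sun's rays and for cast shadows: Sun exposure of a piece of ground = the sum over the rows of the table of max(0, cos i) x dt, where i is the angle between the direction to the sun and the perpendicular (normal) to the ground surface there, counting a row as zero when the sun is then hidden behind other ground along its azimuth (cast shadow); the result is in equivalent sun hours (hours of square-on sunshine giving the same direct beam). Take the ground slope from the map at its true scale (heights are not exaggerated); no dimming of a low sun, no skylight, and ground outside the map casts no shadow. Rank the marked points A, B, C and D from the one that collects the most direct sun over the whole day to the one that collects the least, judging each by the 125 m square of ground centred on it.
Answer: C > A > D > B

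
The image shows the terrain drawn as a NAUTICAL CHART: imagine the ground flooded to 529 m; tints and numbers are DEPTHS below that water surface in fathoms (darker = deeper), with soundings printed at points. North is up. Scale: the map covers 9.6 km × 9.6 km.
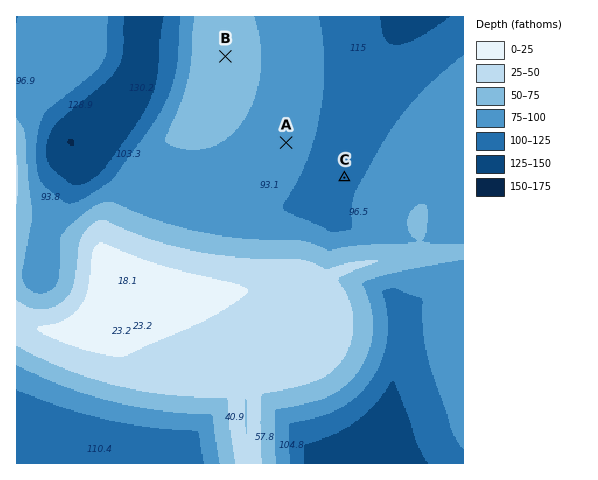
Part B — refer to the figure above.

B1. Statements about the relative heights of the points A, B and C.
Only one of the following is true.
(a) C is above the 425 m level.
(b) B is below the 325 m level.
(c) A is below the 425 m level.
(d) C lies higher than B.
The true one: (c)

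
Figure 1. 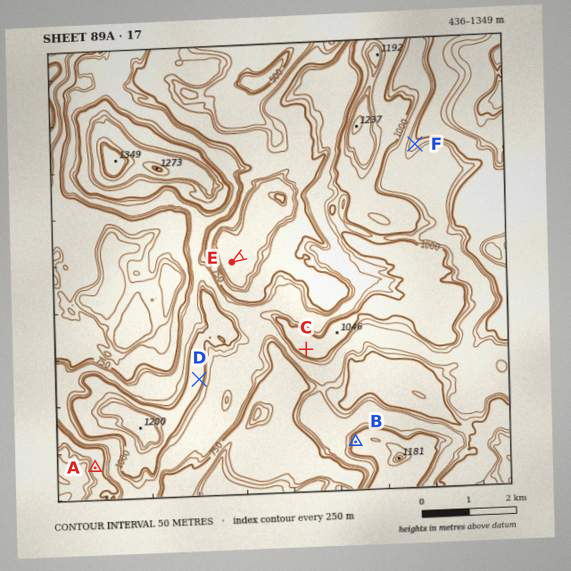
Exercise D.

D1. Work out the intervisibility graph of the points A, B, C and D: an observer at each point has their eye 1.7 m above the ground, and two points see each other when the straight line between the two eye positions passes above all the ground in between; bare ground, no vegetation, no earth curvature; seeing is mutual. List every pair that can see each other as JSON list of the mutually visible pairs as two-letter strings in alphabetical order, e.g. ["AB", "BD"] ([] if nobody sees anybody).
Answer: ["BC", "BD", "CD"]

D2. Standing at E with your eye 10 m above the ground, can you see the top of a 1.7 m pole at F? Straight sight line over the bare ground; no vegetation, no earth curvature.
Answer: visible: false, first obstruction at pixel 270 238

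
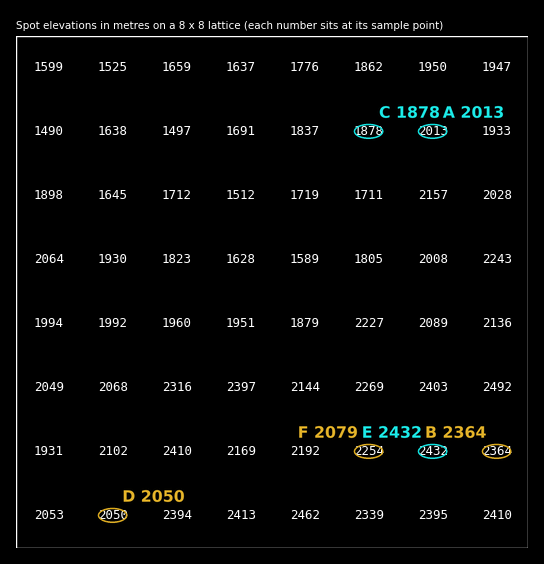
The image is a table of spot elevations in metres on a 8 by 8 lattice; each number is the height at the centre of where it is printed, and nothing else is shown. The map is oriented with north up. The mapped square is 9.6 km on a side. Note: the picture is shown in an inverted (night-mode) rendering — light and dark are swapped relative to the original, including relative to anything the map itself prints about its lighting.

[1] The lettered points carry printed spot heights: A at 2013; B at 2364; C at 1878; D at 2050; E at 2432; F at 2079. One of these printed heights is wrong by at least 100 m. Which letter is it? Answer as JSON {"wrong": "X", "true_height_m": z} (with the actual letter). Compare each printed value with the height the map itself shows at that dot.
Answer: {"wrong": "F", "true_height_m": 2254}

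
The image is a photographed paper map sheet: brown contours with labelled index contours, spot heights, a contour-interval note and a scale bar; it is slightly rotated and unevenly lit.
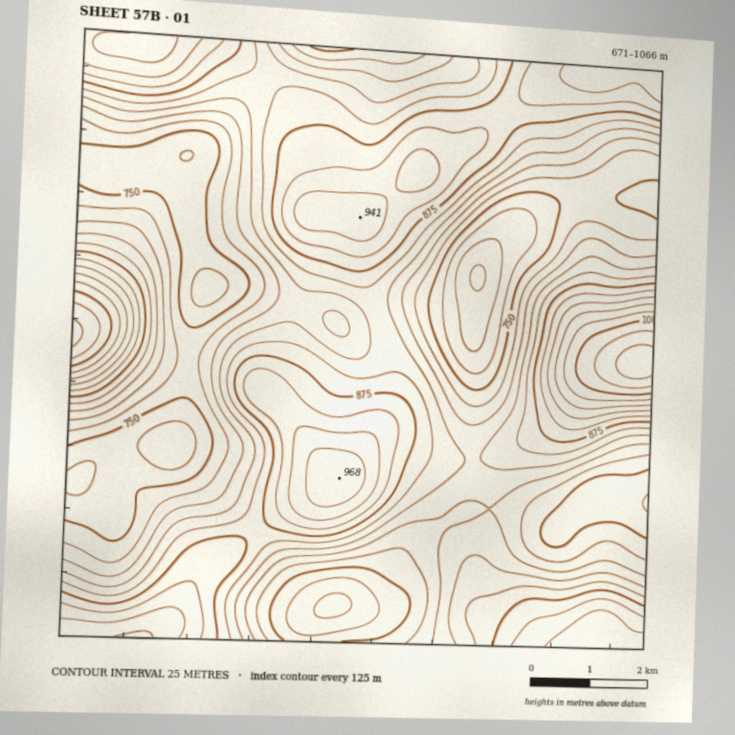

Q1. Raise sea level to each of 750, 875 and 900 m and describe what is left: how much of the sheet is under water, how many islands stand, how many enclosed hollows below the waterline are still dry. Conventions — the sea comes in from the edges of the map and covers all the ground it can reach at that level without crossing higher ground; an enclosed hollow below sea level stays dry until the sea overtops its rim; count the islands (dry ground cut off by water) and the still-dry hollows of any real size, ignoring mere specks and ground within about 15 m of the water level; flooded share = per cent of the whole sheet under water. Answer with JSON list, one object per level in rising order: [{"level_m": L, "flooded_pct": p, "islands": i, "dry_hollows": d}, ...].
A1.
[{"level_m": 750, "flooded_pct": 11, "islands": 0, "dry_hollows": 1}, {"level_m": 875, "flooded_pct": 70, "islands": 1, "dry_hollows": 0}, {"level_m": 900, "flooded_pct": 80, "islands": 2, "dry_hollows": 0}]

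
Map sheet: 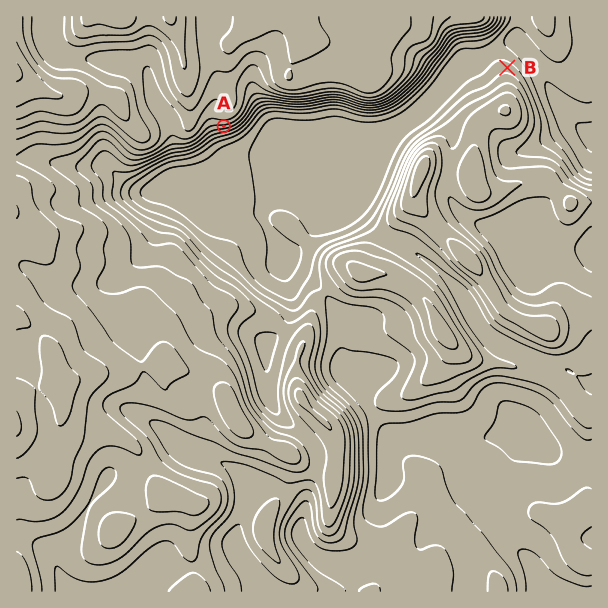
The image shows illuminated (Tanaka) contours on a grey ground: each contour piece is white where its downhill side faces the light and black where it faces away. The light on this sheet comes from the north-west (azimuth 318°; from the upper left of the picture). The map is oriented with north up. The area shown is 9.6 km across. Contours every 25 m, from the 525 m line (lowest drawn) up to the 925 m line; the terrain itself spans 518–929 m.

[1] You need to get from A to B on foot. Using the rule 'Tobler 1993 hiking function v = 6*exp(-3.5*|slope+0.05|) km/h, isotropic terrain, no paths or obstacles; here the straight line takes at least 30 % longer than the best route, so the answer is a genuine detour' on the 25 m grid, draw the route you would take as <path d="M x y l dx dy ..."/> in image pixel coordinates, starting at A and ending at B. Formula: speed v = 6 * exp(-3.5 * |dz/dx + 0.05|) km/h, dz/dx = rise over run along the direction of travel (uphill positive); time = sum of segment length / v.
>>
<path d="M224 126l9 0 12-6 10-10 6-3 18 0 3 1 57 0 18 9 30 0 48-24 5 0 33-16 7 0 18-9 9 0"/>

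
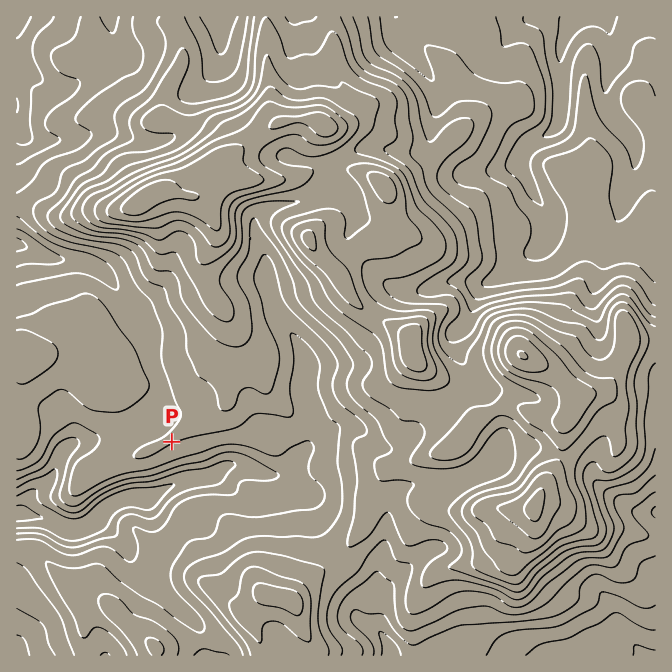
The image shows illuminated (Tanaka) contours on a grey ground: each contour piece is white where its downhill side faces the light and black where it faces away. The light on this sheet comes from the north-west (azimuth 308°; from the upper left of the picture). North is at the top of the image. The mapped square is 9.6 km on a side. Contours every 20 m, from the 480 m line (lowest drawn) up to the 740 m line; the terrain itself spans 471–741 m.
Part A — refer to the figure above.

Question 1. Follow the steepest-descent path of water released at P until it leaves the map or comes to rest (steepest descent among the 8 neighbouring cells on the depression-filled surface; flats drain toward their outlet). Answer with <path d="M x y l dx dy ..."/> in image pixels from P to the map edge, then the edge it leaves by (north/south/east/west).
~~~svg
<path d="M172 442l8 8 0 32-1 1-4 0-13 7-3 3-5 2-4 3-23 0-2 2-5 0-2 2-3 0-3 3-2 0-22 22-3 0-1 1-14 0-2-1-4 0-2-2-4 0-11-7-5 0-2-1-6 0-2-2-8 0-2-1-5 0"/>
exit: west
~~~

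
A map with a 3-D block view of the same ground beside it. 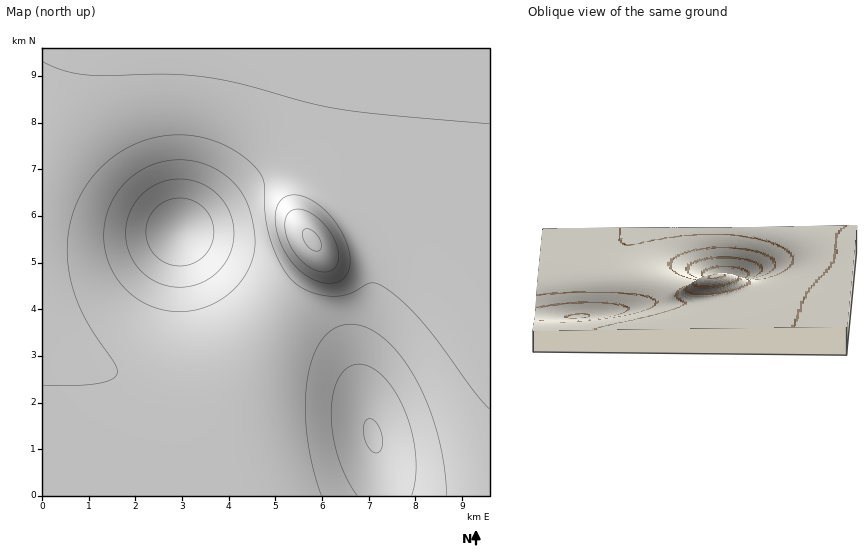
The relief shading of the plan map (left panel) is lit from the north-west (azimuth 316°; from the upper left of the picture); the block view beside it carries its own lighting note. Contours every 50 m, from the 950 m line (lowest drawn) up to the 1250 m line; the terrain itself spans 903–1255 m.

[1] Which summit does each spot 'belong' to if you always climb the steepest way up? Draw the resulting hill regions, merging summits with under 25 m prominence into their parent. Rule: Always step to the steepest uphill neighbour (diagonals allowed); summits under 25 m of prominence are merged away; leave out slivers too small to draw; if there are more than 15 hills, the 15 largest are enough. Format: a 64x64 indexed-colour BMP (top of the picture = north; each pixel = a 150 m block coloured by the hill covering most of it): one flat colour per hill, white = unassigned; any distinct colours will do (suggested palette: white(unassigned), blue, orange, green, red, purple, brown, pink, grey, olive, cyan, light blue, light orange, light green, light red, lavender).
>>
<image width="64" height="64" href="data:image/bmp;base64,Qk12CAAAAAAAAHYAAAAoAAAAQAAAAEAAAAABAAQAAAAAAAAIAAATCwAAEwsAABAAAAAAAAAA////ALR3HwAOf/8ALKAsACgn1gC9Z5QAS1aMAMJ34wB/f38AIr28AM++FwDox64AeLv/AIrfmACWmP8A1bDFABERERERERERIiIiIiIiIiIiIiIiIiIiIiEREREREREREREREREREREiIiIiIiIiIiIiIiIiIiIiIRERERERERERERERERERESIiIiIiIiIiIiIiIiIiIiIhERERERERERERERERERERIiIiIiIiIiIiIiIiIiIiIiERERERERERERERERERERESIiIiIiIiIiIiIiIiIiIiERERERERERERERERERERERIiIiIiIiIiIiIiIiIiIiIREREREREREREREREREREREiIiIiIiIiIiIiIiIiIiIhERERERERERERERERERERESIiIiIiIiIiIiIiIiIiIiERERERERERERERERERERERIiIiIiIiIiIiIiIiIiIiEREREREREREREREREREREREiIiIiIiIiIiIiIiIiIiIRERERERERERERERERERERESIiIiIiIiIiIiIiIiIiIhERERERERERERERERERERERIiIiIiIiIiIiIiIiIiIhEREREREREREREREREREREREiIiIiIiIiIiIiIiIiIiERERERERERERERERERERERESIiIiIiIiIiIiIiIiIiIRERERERERERERERERERERERIiIiIiIiIiIiIiIiIiIhERERERERERERERERERERERESIiIiIiIiIiIiIiIiIiERERERERERERERERERERERERIiIiIiIiIiIiIiIiIiEREREREREREREREREREREREREiIiIiIiIiIiIiIiIiIRERERERERERERERERERERERESIiIiIiIiIiIiIiIiIhERERERERERERERERERERERERIiIiIiIiIiIiIiIiIiEREREREREREREREREREREREREiIiIiIiIiIiIiIiIiIRERERERERERERERERERERERESIiIiIiIiIiIiIiIiIhERERERERERERERERERERERERIiIiIiIiIiIiIiIiIiEREREREREREREREREREREREREiIiIiIiIiIiIiIiIiIRERERERERERERERERERERERESIiIiIiIiIiIiIiIiIiEREREREREREREREREREREREREiIiIiIiIiIiIiIiIiIRERERERERERERERERERERERESIiIiIiIiIiIiIiIiIhERERERERERERERERERERERERIiIiIiIiIiIiIiIiIiIREREREREREREREREREREREREiIiIiIiIiIiIiIiIiIhERERERERERERERERERERERESIiIiIiIiIiIiIiIiIiERERERERERERERERERERERERIiIiIiIiIiIiIiIiIiIREREREREREREREREREREREREiIiIiIiIiIiIiIiIiIhERERERERERERERERERERERESIiIiIiIiIiIiIiIiIiERERERERERERERERERERERERIiIiIiIiIiIiIiIiIiIREREREREREREREREREREREREiIiIiIiIiIiIiIiIiIhERERERERERERERERERERERERIiIiIiIiIiIiIiIiIhEREREREREREREREREREREREREiIiIiIiIiIiIiIiIiERERERERERERERERERERERERESIiIiIiIiIiIiIiIiIREREREREREREREREREREREREREiIiIiIiIiIiIiIiIRERERERERERERERERERERERERERIiIiIiIiIiIiIiIRERERERERERERERERERERERERERERIiIiIiIiIiIiIhERERERERERERERERERERERERERERERIiIiIiIiIiIhERERERERERERERERERERERERERERERESIiIiIiIiIhEREREREREREREREREREREREREREREREREiIiIiIiIREREREREREREREREREREREREREREREREREREiIiIiIREREREREREREREREREREREREREREREREREREREiIhERERERERERERERERERERERERERERERERERERERERERERERERERERERERERERERERERERERERERERERERERERERERERERERERERERERERERERERERERERERERERERERERERERERERERERERERERERERERERERERERERERERERERERERERERERERERERERERERERERERERERERERERERERERERERERERERERERERERERERERERERERERERERERERERERERERERERERERERERERERERERERERERERERERERERERERERERERERERERERERERERERERERERERERERERERERERERERERERERERERERERERERERERERERERERERERERERERERERERERERERERERERERERERERERERERERERERERERERERERERERERERERERERERERERERERERERERERERERERERERERERERERERERERERERERERERERERERERERERERERERERERERERERERERERERERERERERERERERERERERERERERERERERERERERERERERERERERERERERERERERERERERERERERERERERERERERERERERERERERERERERERERERERERERERERERERERERERERERERERERERERERERERERERERERERERERERERERERERERERERERERERERERERERERERERERERERERERERERERERERERERERERERERERERERERERERERER"/>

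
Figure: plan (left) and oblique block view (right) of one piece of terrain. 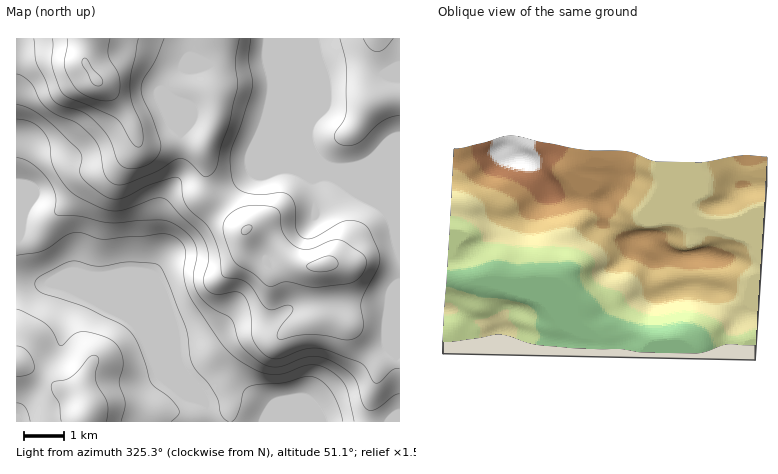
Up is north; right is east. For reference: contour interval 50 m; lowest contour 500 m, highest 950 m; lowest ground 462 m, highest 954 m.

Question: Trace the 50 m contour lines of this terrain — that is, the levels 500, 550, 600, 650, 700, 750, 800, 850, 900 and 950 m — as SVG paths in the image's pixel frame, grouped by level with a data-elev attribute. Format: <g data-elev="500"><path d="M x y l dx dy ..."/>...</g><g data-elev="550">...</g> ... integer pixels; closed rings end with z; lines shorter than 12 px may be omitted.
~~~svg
<g data-elev="500"><path d="M171 422l8-8 0-4-9-12-19-16-12-36-9-14-10-8-32-16-47-16-6-6 0-4 3-4 24-14 10-3 26 5 32-4 22 1 6 2 8 14 20 48 6 37 4 6 16 18 6 12 3 14 7 8"/><path d="M232 422l5-8 6-20 4-6 11-3 26-2 24-7 11 4 11 9 8 14 5 19"/></g><g data-elev="550"><path d="M121 422l4-18-6-22 4-20-2-10-5-8-12-8-22-4-8 2-11 11-3 1-7-14-7-8-9-6-21-9"/><path d="M16 403l6 1 3 4 5 14"/><path d="M16 255l26-4 24-15 8-3 8 0 22 6 58-5 12 2 7 6 4 6-1 28 5 20 30 44 8 10 19 14 12 7 10 3 14 0 28-9 9 1 9 3 10 8 8 9 8 36"/></g><g data-elev="600"><path d="M107 422l1-18-12-22-1-8 4-14-2-4-3-1-6 3-16 19-6 3-11 2-3 2 0 8 7 12 2 18"/><path d="M16 377l14-3 3-2 1-4-1-8-5-8-6-5-6-1"/><path d="M16 157l8 3 8 4 16 16 7 14 0 18 1 3 24 1 30 7 54-3 10 4 11 8 8 8 3 8 1 8-4 22 1 8 4 7 12 13 21 12 10 28 19 17 8 3 8 1 32-10 10 0 10 3 16 8 9 8 5 8 5 20 3 4 4 2 8-2 16-12 6-2"/></g><g data-elev="650"><path d="M16 119l16 3 11 10 6 10 2 18 5 12 12 16 12 10 22 10 12 3 12-2 30-11 8 0 4 3 12 13 18 18 7 10 4 16-5 20 2 10 4 4 4 2 22-2 8 4 6 14 3 30 5 8 8 8 12 3 28-10 10-1 8 1 38 14 4 5 6 13 4 2 5-1 11-12 8-1"/></g><g data-elev="700"><path d="M16 105l12 3 14 8 35 32 5 8-2 14 1 6 9 10 18 11 6 2 8-1 30-14 20-6 8 1 2 3 1 16 3 6 6 8 14 13 8 13 5 14 3 24 4 2 14 2 8 3 5 7 9 14 6 5 6 1 14-5 4 2 0 5-14 18-1 6 1 3 32-4 16 1 18 4 10-1 5-3 3-6 1-6-2-22 16-32 3-8-2-11-10-23-10-6-12-1-8 2-24 14-10 1-4-3-4-5-1-24-2-6-4-5-7-2-20 2-16-2-8-5-5-8-3-16 1-12 10-28 11-36 0-10-3-18 2-22"/><path d="M340 38l6 26 0 46-2 10-9 14-1 4 2 4 8 4 12-2 6-4 20-18 8-5 10-1"/></g><g data-elev="750"><path d="M270 286l16-4 28 5 36-4 7-3 5-6 4-8 0-6-5-8-21-12-10 1-20 8-12-1-8-5-6-9-3-6-1-14-4-5-6-3-12-1-18 3-12 7-5 9 1 10 6 20 7 10 15 9 14 12z"/><path d="M16 74l6 2 8 7 10 17 7 8 11 7 18 8 17 15 7 12 5 24 7 9 8 2 8-2 28-11 18-11 6-3 8 3 14 14 4 2 6-4 4-6 5-21 9-26 8-33-3-25 4-24"/><path d="M363 38l7 10 8 4 6-3 9-11"/></g><g data-elev="800"><path d="M315 272l9 0 9-2 5-4 0-4-4-4-6-2-21 8 1 4z"/><path d="M243 234l3 0 4-2 2-4-1-2-3-1-5 3-2 4z"/><path d="M34 38l2 24 9 18 8 20 7 5 20 6 11 7 17 18 11 28 5 4 8 1 8-2 10-3 7-6 3-8 0-10-8-22-9-20-2-10 2-8 12-20 9-22"/></g><g data-elev="850"><path d="M52 38l0 28 10 26 6 6 48 20 6 6 10 19 6 4 4-4 1-11-3-10-8-20-2-16 1-12 7-36"/></g><g data-elev="900"><path d="M67 38l-3 28 2 7 7 11 5 6 8 6 10 4 10 1 10-3 4-10-2-14-10-18 2-18"/></g><g data-elev="950"><path d="M95 86l7-1 0-5-10-12-4-8-4-2-2 4 0 3 10 17z"/></g>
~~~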